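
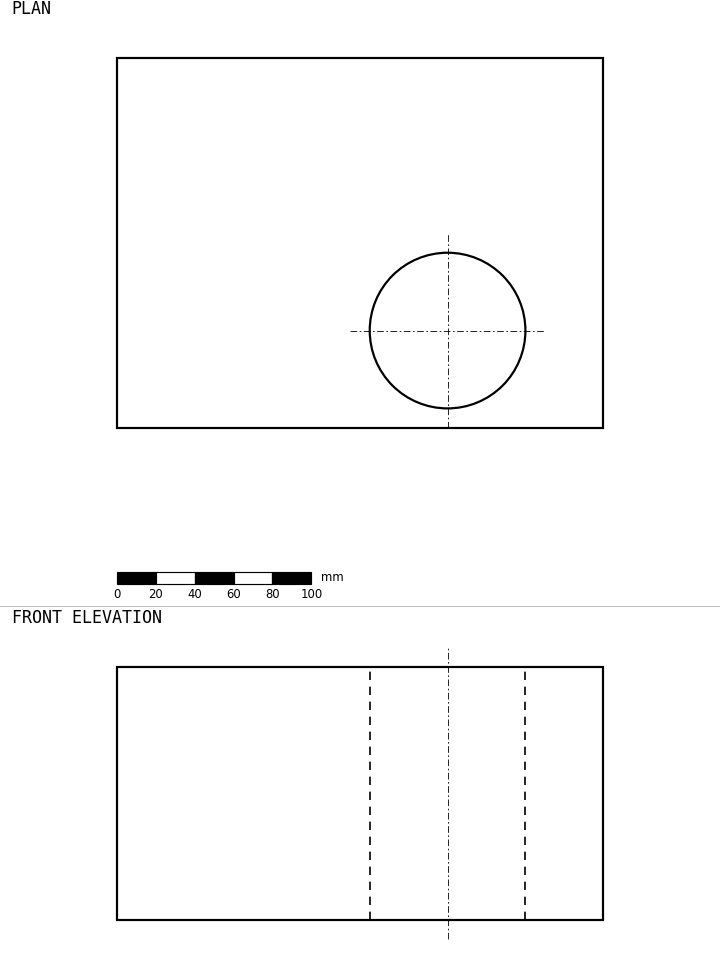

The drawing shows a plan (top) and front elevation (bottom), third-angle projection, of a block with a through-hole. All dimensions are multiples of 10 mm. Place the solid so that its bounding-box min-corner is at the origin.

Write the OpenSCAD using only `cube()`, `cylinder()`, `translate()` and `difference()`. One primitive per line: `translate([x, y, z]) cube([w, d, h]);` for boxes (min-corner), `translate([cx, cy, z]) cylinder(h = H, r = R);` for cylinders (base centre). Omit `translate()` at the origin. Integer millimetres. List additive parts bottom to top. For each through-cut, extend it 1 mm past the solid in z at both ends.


difference() {
  cube([250, 190, 130]);
  translate([170, 50, -1]) cylinder(h = 132, r = 40);
}


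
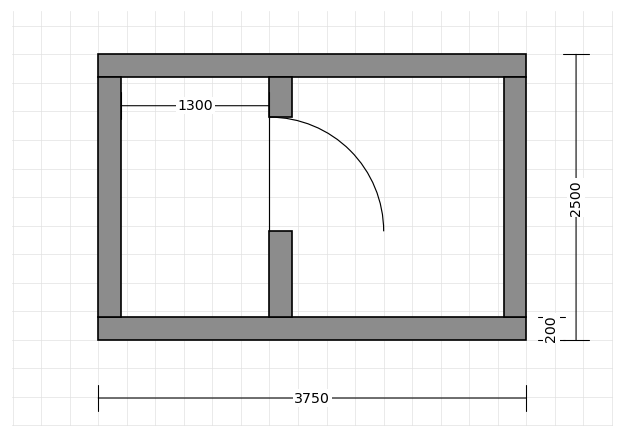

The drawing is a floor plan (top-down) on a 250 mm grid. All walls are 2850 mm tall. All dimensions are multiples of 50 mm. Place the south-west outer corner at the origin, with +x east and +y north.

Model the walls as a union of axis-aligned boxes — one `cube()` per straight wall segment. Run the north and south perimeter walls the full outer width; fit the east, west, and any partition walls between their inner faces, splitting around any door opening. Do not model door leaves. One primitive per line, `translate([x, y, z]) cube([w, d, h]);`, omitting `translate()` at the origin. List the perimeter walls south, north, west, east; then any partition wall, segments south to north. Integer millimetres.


cube([3750, 200, 2850]);
translate([0, 2300, 0]) cube([3750, 200, 2850]);
translate([0, 200, 0]) cube([200, 2100, 2850]);
translate([3550, 200, 0]) cube([200, 2100, 2850]);
translate([1500, 200, 0]) cube([200, 750, 2850]);
translate([1500, 1950, 0]) cube([200, 350, 2850]);


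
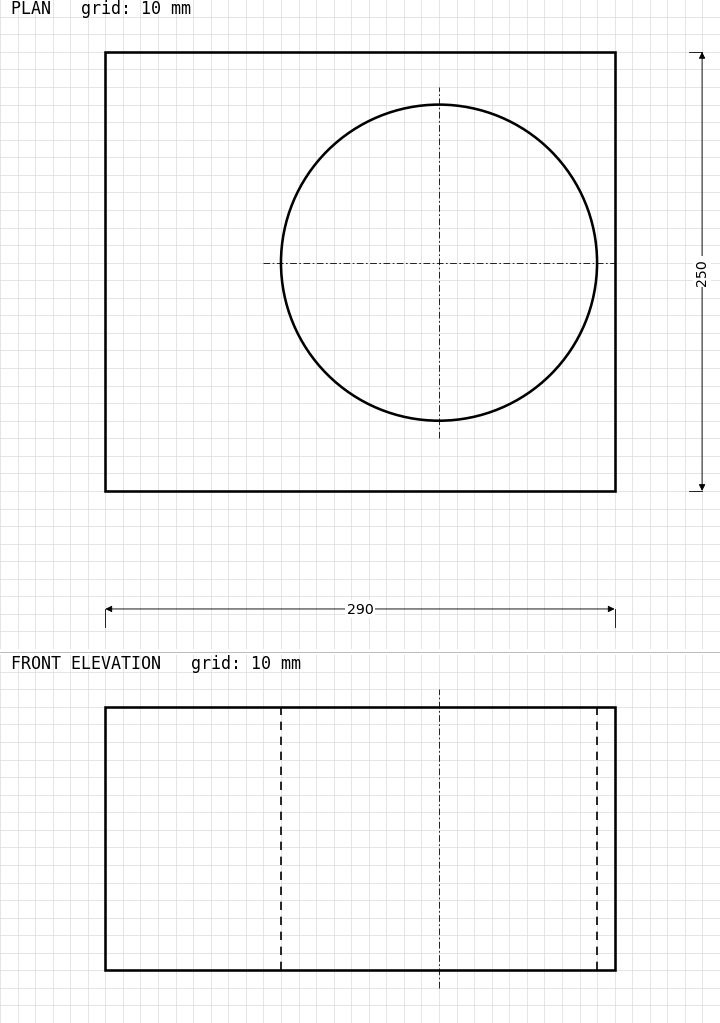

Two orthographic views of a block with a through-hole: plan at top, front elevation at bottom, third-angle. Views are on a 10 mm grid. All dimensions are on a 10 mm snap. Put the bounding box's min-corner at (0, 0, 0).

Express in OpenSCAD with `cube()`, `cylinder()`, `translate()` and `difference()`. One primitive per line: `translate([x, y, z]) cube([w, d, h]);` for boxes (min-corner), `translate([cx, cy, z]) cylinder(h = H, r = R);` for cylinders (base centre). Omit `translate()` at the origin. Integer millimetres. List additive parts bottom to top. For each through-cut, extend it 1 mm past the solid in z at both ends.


difference() {
  cube([290, 250, 150]);
  translate([190, 130, -1]) cylinder(h = 152, r = 90);
}


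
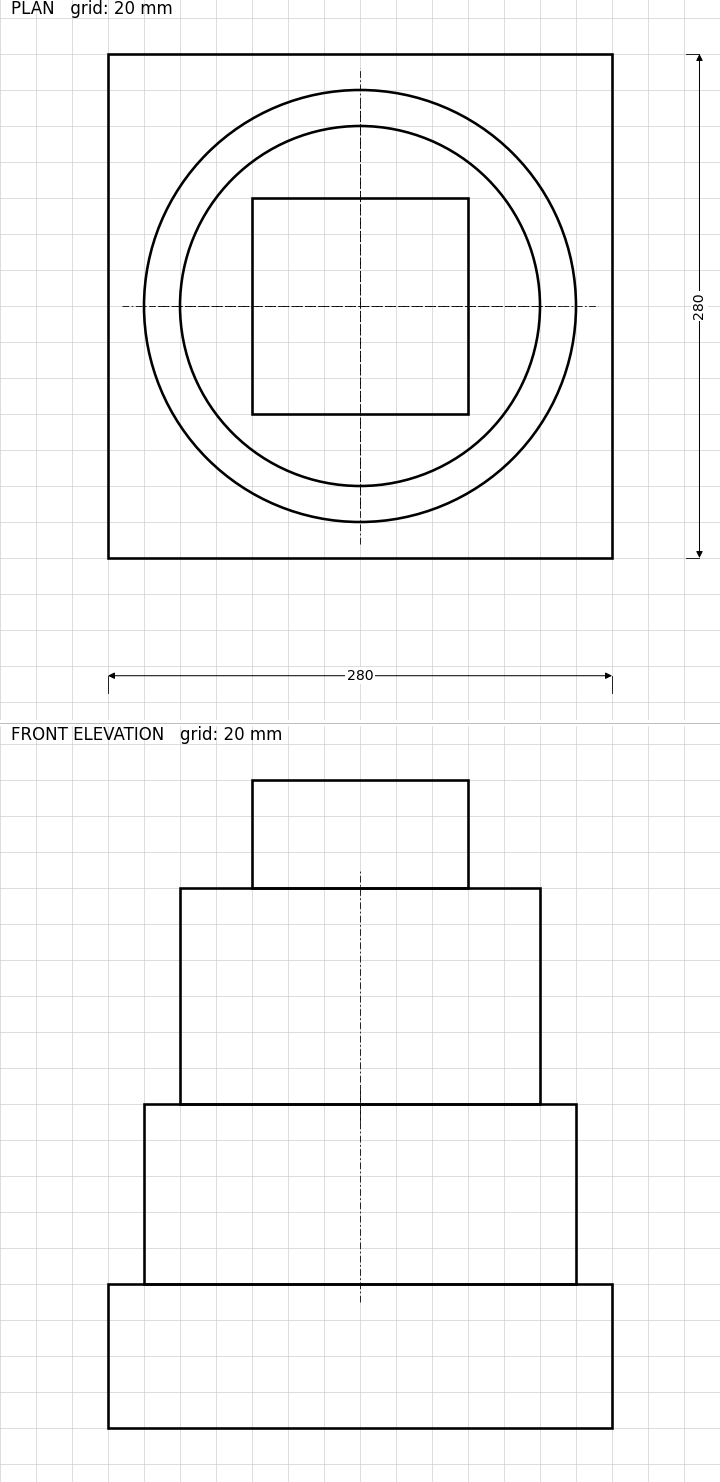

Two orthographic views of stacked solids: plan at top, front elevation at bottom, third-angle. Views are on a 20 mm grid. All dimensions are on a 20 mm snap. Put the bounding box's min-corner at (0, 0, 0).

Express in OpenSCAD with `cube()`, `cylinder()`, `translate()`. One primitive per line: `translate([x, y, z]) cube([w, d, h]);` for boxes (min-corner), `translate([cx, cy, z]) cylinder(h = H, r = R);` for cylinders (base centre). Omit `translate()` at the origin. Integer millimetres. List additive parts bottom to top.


cube([280, 280, 80]);
translate([140, 140, 80]) cylinder(h = 100, r = 120);
translate([140, 140, 180]) cylinder(h = 120, r = 100);
translate([80, 80, 300]) cube([120, 120, 60]);


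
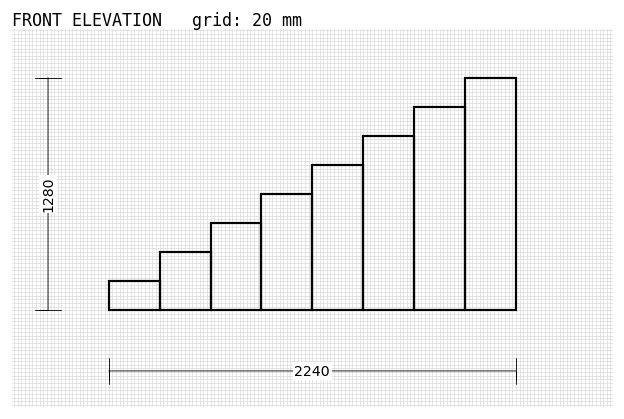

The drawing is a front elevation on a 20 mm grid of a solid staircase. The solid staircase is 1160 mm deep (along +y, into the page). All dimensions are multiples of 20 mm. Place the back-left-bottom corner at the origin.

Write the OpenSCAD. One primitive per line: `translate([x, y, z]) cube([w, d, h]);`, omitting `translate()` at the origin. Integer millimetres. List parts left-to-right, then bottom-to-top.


cube([280, 1160, 160]);
translate([280, 0, 0]) cube([280, 1160, 320]);
translate([560, 0, 0]) cube([280, 1160, 480]);
translate([840, 0, 0]) cube([280, 1160, 640]);
translate([1120, 0, 0]) cube([280, 1160, 800]);
translate([1400, 0, 0]) cube([280, 1160, 960]);
translate([1680, 0, 0]) cube([280, 1160, 1120]);
translate([1960, 0, 0]) cube([280, 1160, 1280]);


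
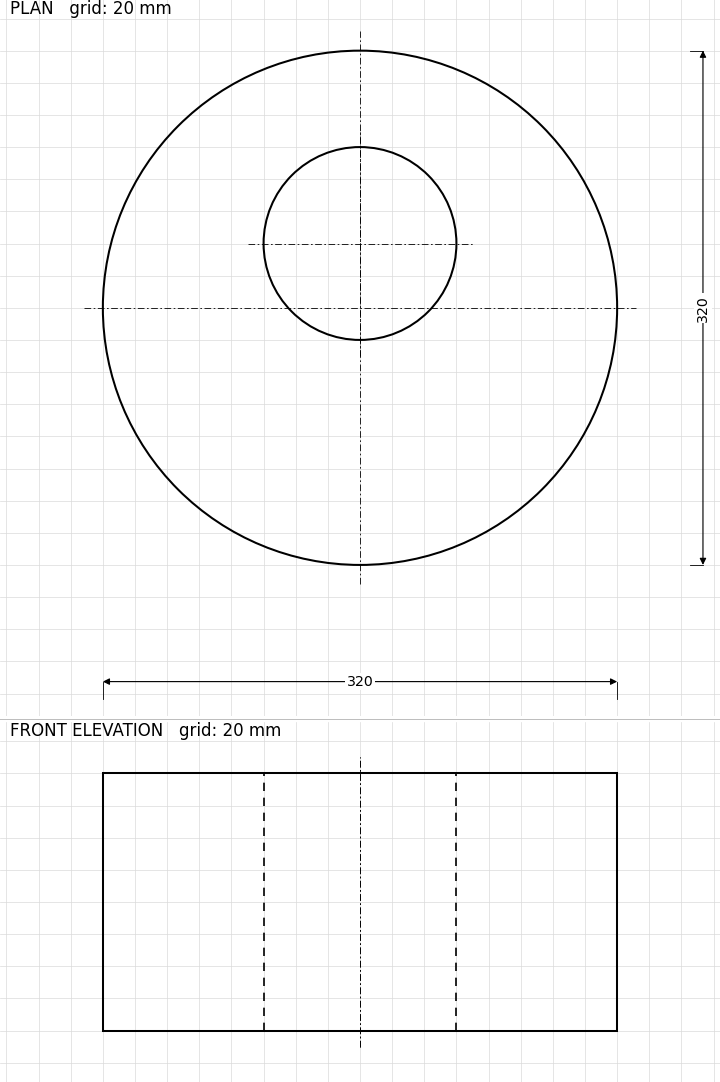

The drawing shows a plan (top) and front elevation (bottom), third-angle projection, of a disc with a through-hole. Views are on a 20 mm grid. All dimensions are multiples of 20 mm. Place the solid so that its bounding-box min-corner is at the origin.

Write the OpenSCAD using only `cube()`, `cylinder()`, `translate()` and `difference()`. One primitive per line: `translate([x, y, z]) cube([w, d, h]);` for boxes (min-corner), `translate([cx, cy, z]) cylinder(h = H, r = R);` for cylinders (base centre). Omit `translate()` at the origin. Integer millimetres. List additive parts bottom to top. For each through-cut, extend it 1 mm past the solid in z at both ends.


difference() {
  translate([160, 160, 0]) cylinder(h = 160, r = 160);
  translate([160, 200, -1]) cylinder(h = 162, r = 60);
}


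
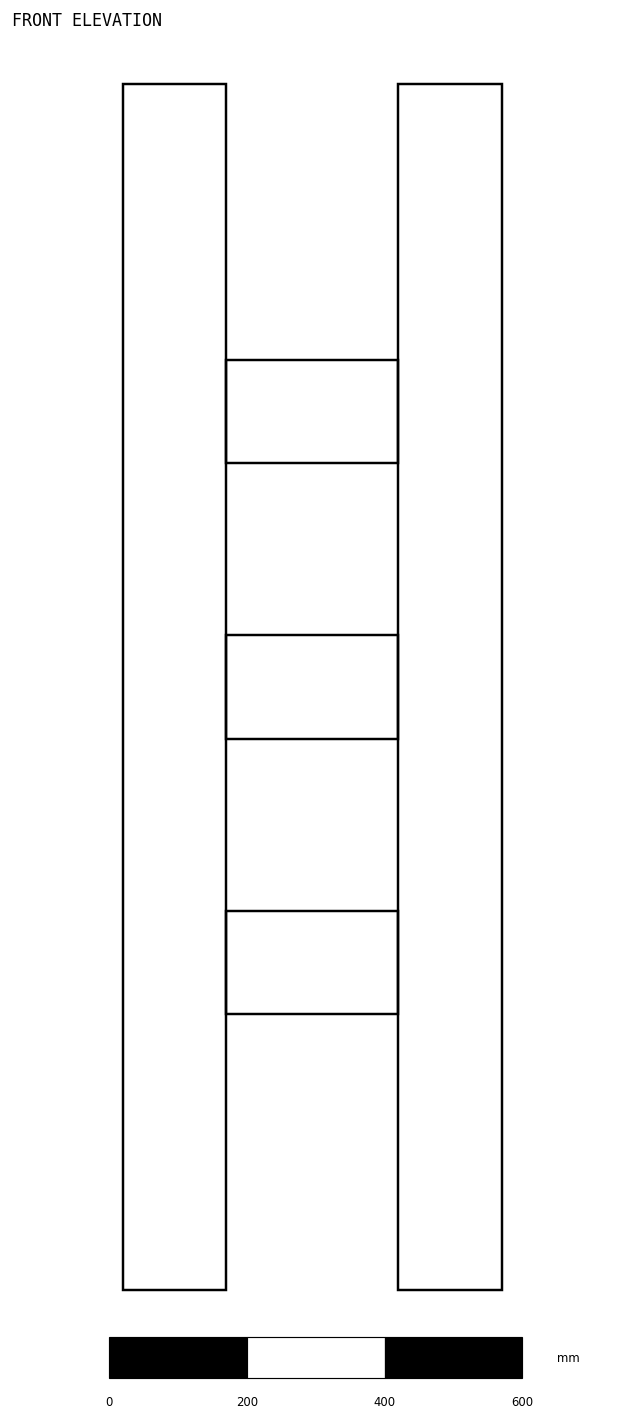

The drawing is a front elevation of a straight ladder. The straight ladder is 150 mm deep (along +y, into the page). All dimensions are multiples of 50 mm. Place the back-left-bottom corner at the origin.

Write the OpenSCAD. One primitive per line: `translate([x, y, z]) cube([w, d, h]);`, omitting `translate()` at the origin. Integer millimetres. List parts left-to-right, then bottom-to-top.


cube([150, 150, 1750]);
translate([150, 0, 400]) cube([250, 150, 150]);
translate([150, 0, 800]) cube([250, 150, 150]);
translate([150, 0, 1200]) cube([250, 150, 150]);
translate([400, 0, 0]) cube([150, 150, 1750]);


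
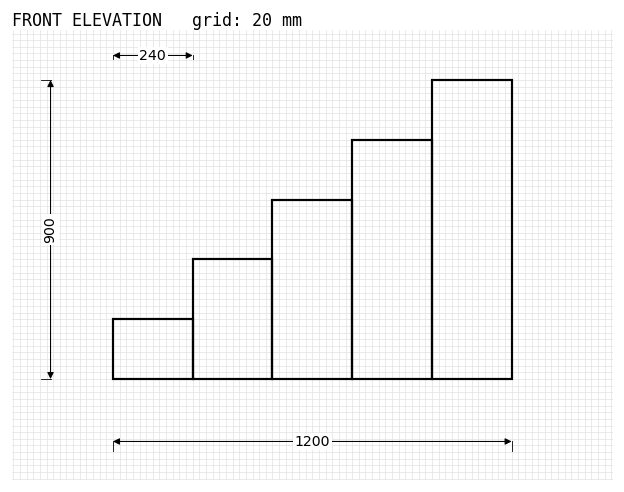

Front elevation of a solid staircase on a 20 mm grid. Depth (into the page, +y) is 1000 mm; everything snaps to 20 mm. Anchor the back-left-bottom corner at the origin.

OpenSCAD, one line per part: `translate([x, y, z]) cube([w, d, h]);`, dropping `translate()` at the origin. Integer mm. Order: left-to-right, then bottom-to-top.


cube([240, 1000, 180]);
translate([240, 0, 0]) cube([240, 1000, 360]);
translate([480, 0, 0]) cube([240, 1000, 540]);
translate([720, 0, 0]) cube([240, 1000, 720]);
translate([960, 0, 0]) cube([240, 1000, 900]);


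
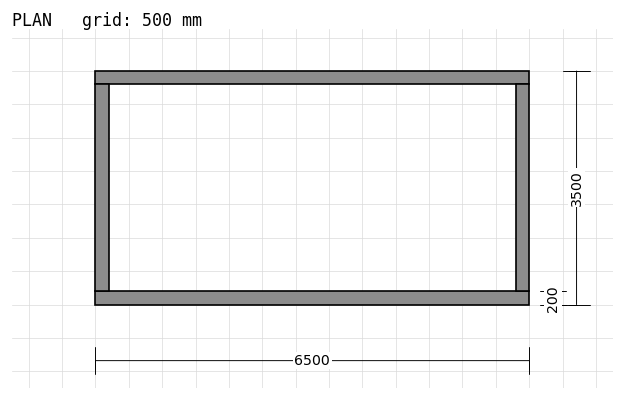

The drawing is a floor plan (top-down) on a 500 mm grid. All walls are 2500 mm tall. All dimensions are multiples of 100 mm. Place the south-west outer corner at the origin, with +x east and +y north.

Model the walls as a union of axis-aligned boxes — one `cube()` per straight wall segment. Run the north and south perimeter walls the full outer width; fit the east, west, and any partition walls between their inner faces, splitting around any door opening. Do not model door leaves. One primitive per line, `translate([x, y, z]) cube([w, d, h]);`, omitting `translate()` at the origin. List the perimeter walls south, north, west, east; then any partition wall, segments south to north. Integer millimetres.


cube([6500, 200, 2500]);
translate([0, 3300, 0]) cube([6500, 200, 2500]);
translate([0, 200, 0]) cube([200, 3100, 2500]);
translate([6300, 200, 0]) cube([200, 3100, 2500]);


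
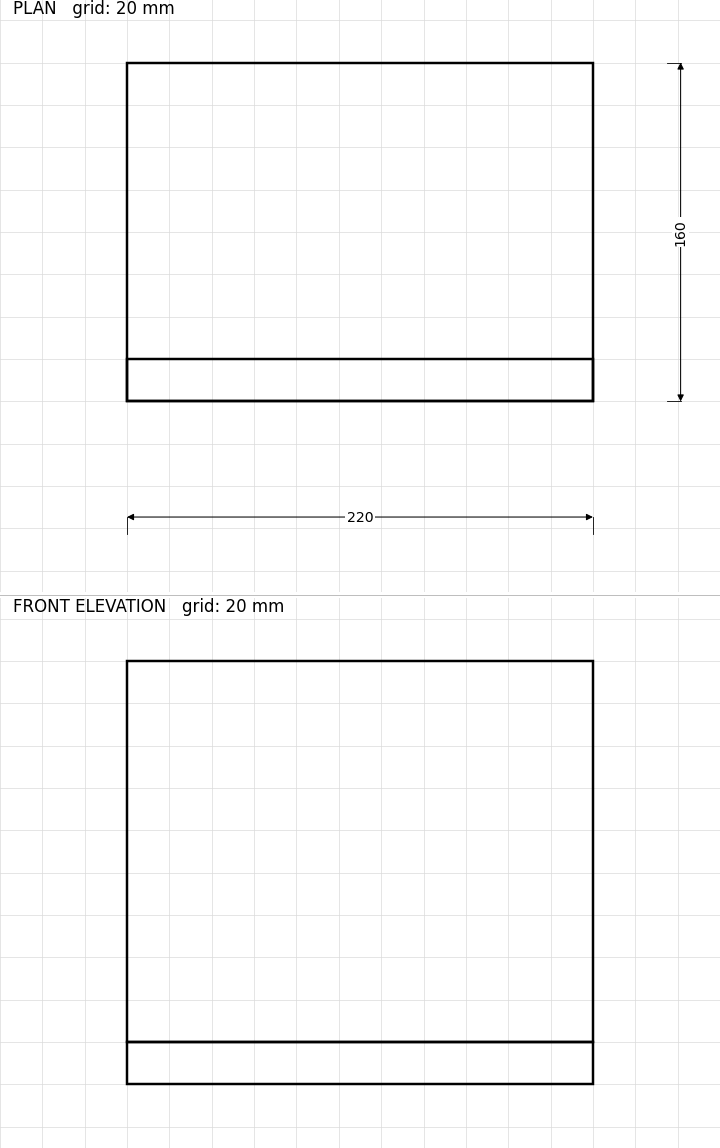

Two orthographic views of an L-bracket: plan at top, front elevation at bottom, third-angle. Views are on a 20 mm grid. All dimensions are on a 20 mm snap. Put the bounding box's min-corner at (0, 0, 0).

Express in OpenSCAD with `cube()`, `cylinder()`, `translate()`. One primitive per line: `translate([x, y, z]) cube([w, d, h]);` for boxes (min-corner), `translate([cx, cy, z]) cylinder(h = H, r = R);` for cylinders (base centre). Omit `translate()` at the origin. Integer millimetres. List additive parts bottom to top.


cube([220, 160, 20]);
translate([0, 0, 20]) cube([220, 20, 180]);


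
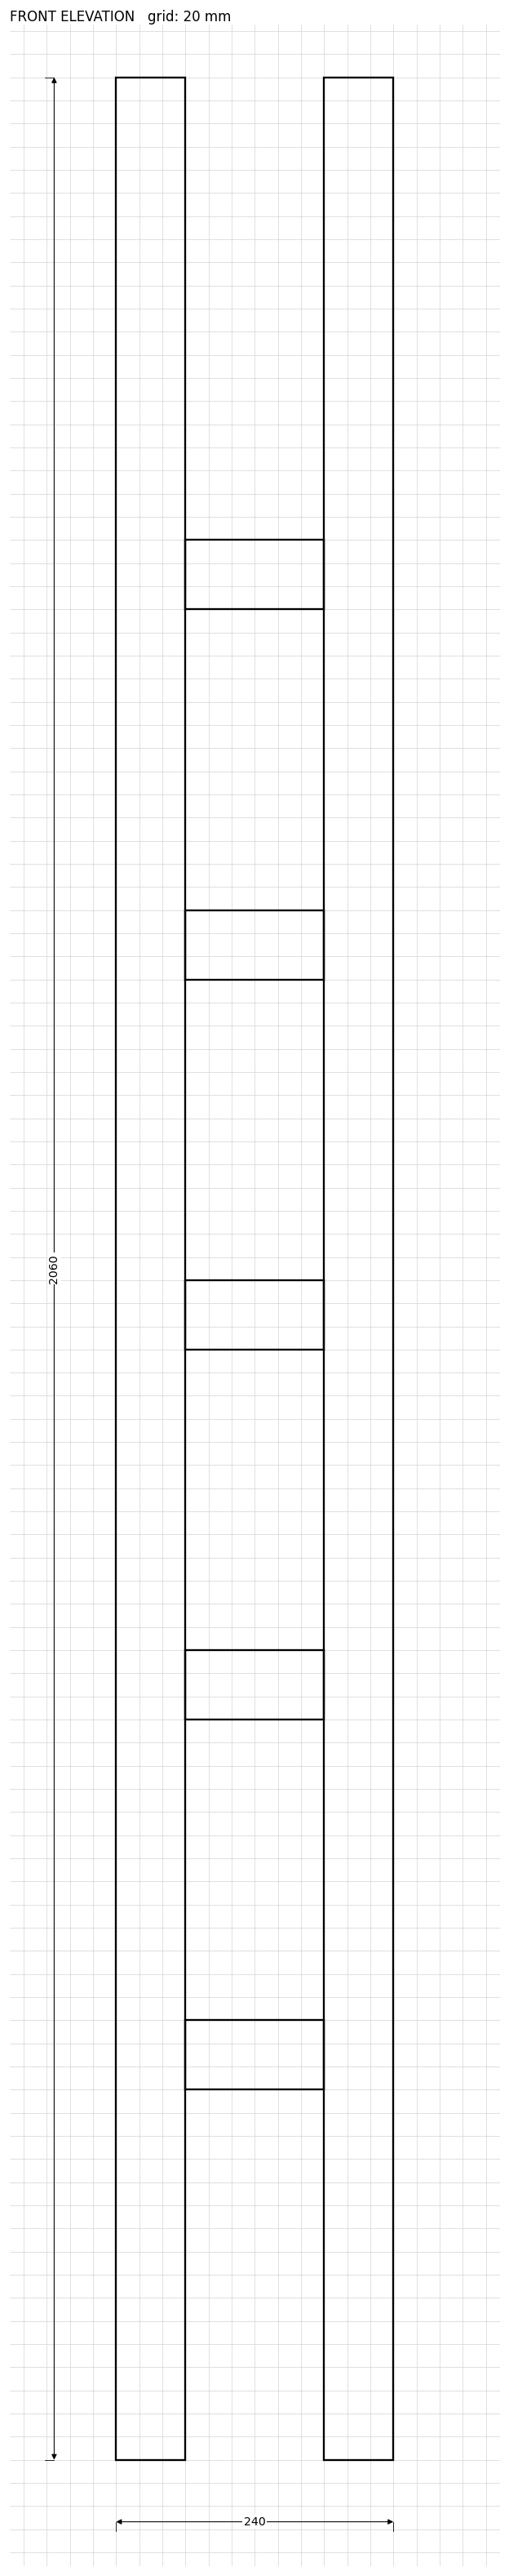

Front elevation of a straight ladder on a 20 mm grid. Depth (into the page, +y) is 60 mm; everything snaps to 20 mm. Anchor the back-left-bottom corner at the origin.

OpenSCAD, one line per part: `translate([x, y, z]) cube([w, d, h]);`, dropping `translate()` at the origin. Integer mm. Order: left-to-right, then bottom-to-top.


cube([60, 60, 2060]);
translate([60, 0, 320]) cube([120, 60, 60]);
translate([60, 0, 640]) cube([120, 60, 60]);
translate([60, 0, 960]) cube([120, 60, 60]);
translate([60, 0, 1280]) cube([120, 60, 60]);
translate([60, 0, 1600]) cube([120, 60, 60]);
translate([180, 0, 0]) cube([60, 60, 2060]);


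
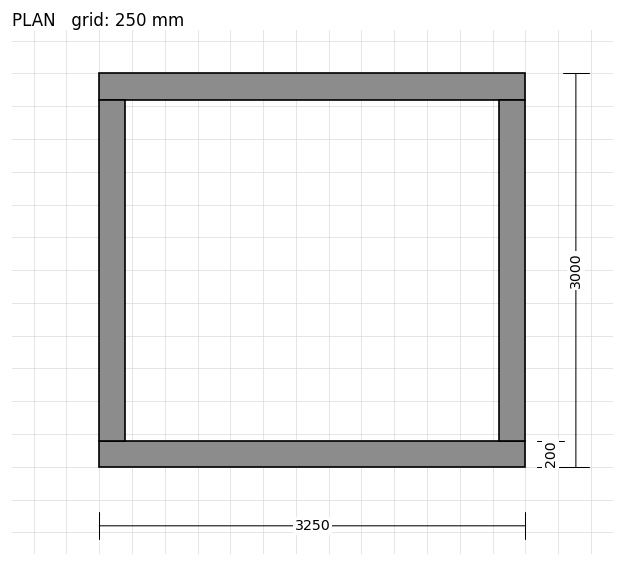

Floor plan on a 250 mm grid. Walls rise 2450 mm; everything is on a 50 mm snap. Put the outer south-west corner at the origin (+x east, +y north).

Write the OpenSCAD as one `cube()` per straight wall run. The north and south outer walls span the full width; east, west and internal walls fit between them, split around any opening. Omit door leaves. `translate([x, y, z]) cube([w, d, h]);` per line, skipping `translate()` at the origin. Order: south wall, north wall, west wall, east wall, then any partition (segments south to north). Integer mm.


cube([3250, 200, 2450]);
translate([0, 2800, 0]) cube([3250, 200, 2450]);
translate([0, 200, 0]) cube([200, 2600, 2450]);
translate([3050, 200, 0]) cube([200, 2600, 2450]);


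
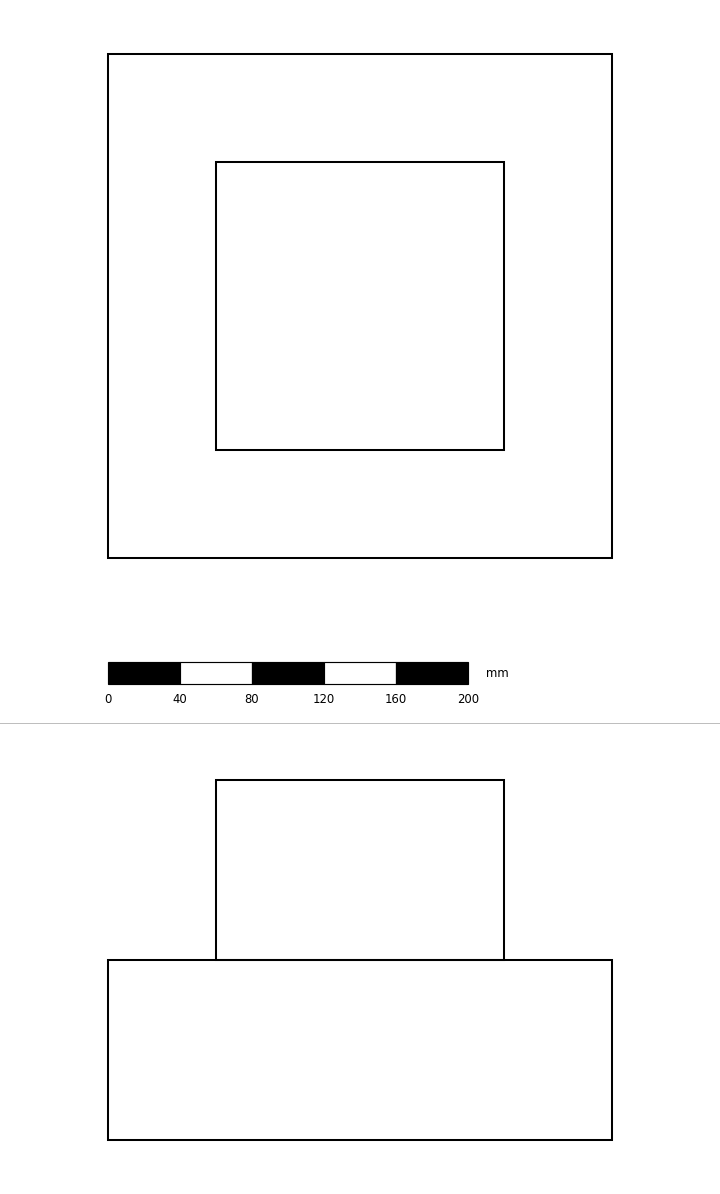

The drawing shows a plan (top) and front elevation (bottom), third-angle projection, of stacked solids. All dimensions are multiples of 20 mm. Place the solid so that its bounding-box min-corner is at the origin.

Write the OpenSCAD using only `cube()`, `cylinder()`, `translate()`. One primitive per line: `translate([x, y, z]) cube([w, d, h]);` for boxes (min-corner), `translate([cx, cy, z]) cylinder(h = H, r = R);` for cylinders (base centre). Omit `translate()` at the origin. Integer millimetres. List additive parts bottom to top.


cube([280, 280, 100]);
translate([60, 60, 100]) cube([160, 160, 100]);


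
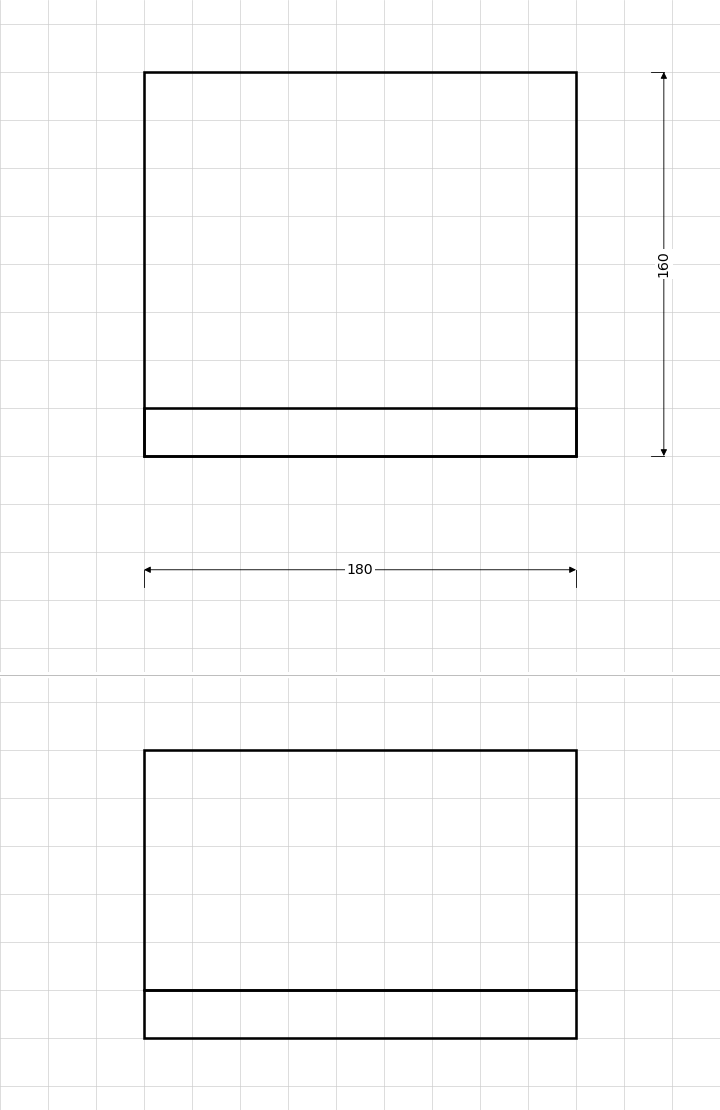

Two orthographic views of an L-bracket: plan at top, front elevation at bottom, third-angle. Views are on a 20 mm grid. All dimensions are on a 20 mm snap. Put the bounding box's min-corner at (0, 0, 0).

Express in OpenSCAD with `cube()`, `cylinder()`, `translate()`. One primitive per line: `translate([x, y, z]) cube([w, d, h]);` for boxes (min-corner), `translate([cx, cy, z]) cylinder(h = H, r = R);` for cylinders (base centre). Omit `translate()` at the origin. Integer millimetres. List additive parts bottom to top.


cube([180, 160, 20]);
translate([0, 0, 20]) cube([180, 20, 100]);


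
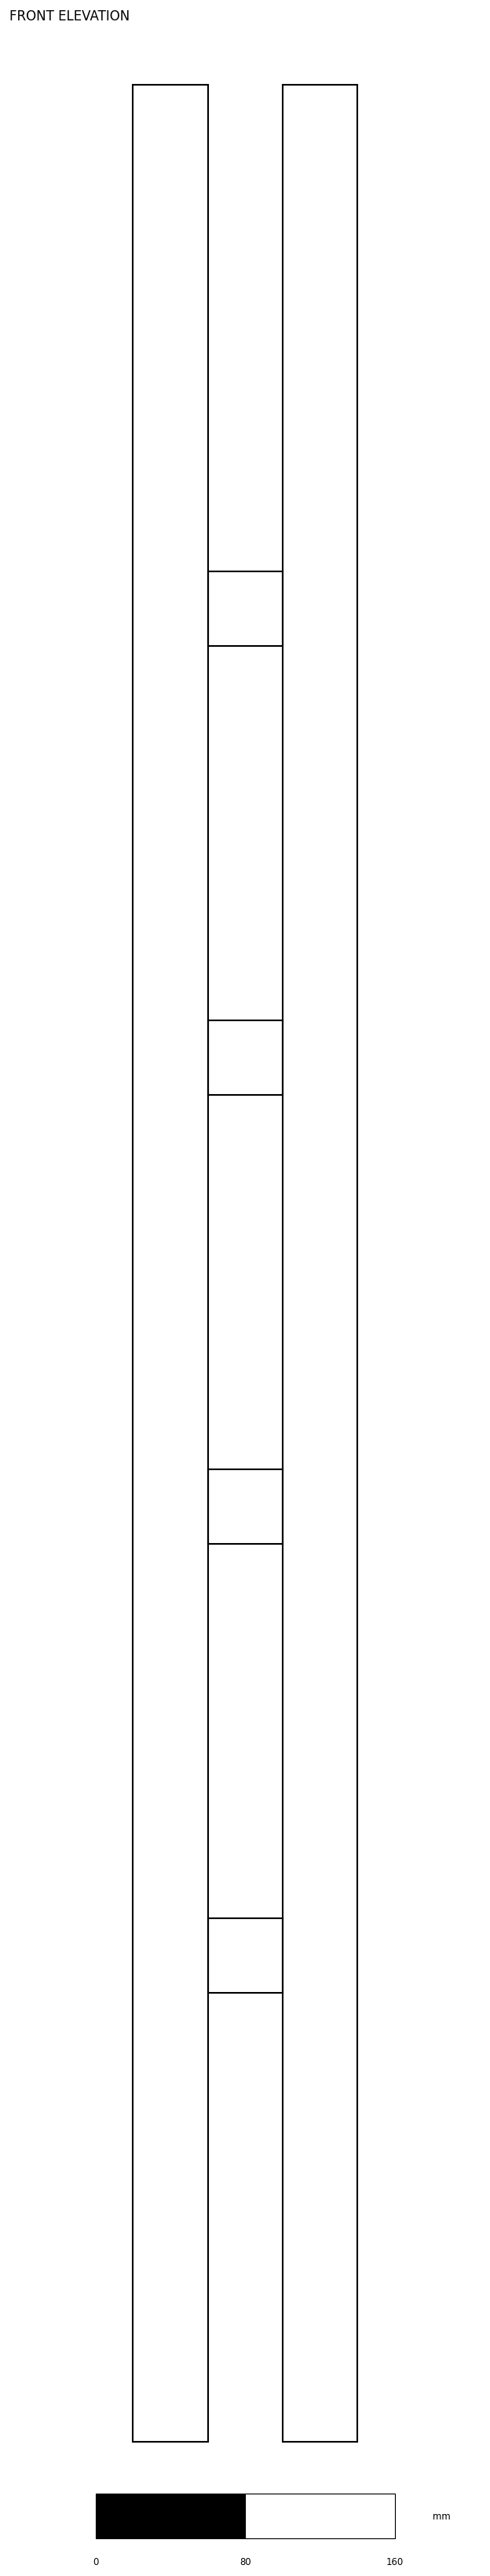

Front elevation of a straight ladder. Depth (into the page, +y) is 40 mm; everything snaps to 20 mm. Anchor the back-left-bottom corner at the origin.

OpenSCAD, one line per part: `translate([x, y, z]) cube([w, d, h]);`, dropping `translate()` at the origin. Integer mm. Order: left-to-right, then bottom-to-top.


cube([40, 40, 1260]);
translate([40, 0, 240]) cube([40, 40, 40]);
translate([40, 0, 480]) cube([40, 40, 40]);
translate([40, 0, 720]) cube([40, 40, 40]);
translate([40, 0, 960]) cube([40, 40, 40]);
translate([80, 0, 0]) cube([40, 40, 1260]);


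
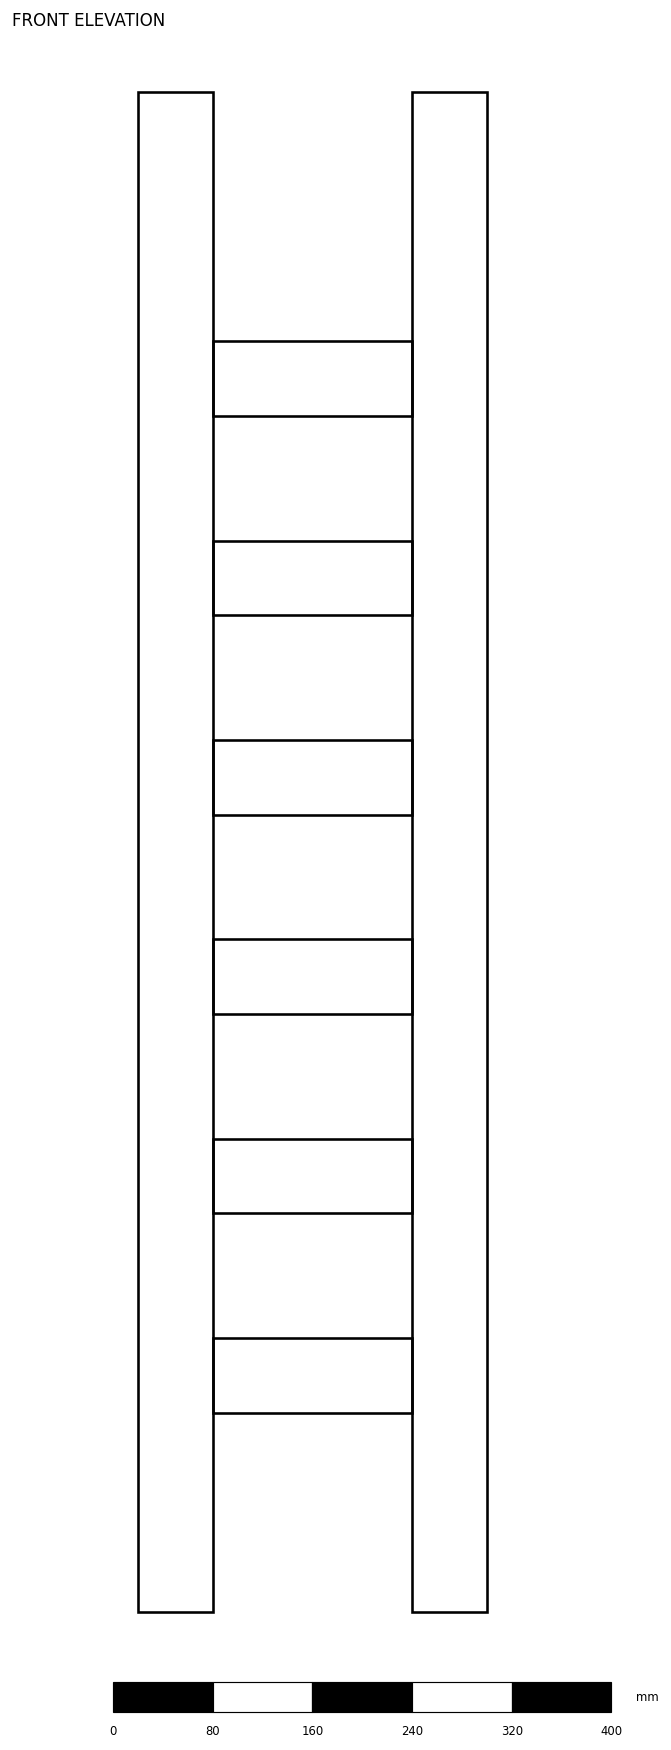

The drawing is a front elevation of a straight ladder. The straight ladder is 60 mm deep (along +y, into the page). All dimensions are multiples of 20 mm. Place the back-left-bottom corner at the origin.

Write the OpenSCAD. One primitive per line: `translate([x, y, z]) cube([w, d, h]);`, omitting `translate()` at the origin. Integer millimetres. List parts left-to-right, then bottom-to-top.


cube([60, 60, 1220]);
translate([60, 0, 160]) cube([160, 60, 60]);
translate([60, 0, 320]) cube([160, 60, 60]);
translate([60, 0, 480]) cube([160, 60, 60]);
translate([60, 0, 640]) cube([160, 60, 60]);
translate([60, 0, 800]) cube([160, 60, 60]);
translate([60, 0, 960]) cube([160, 60, 60]);
translate([220, 0, 0]) cube([60, 60, 1220]);


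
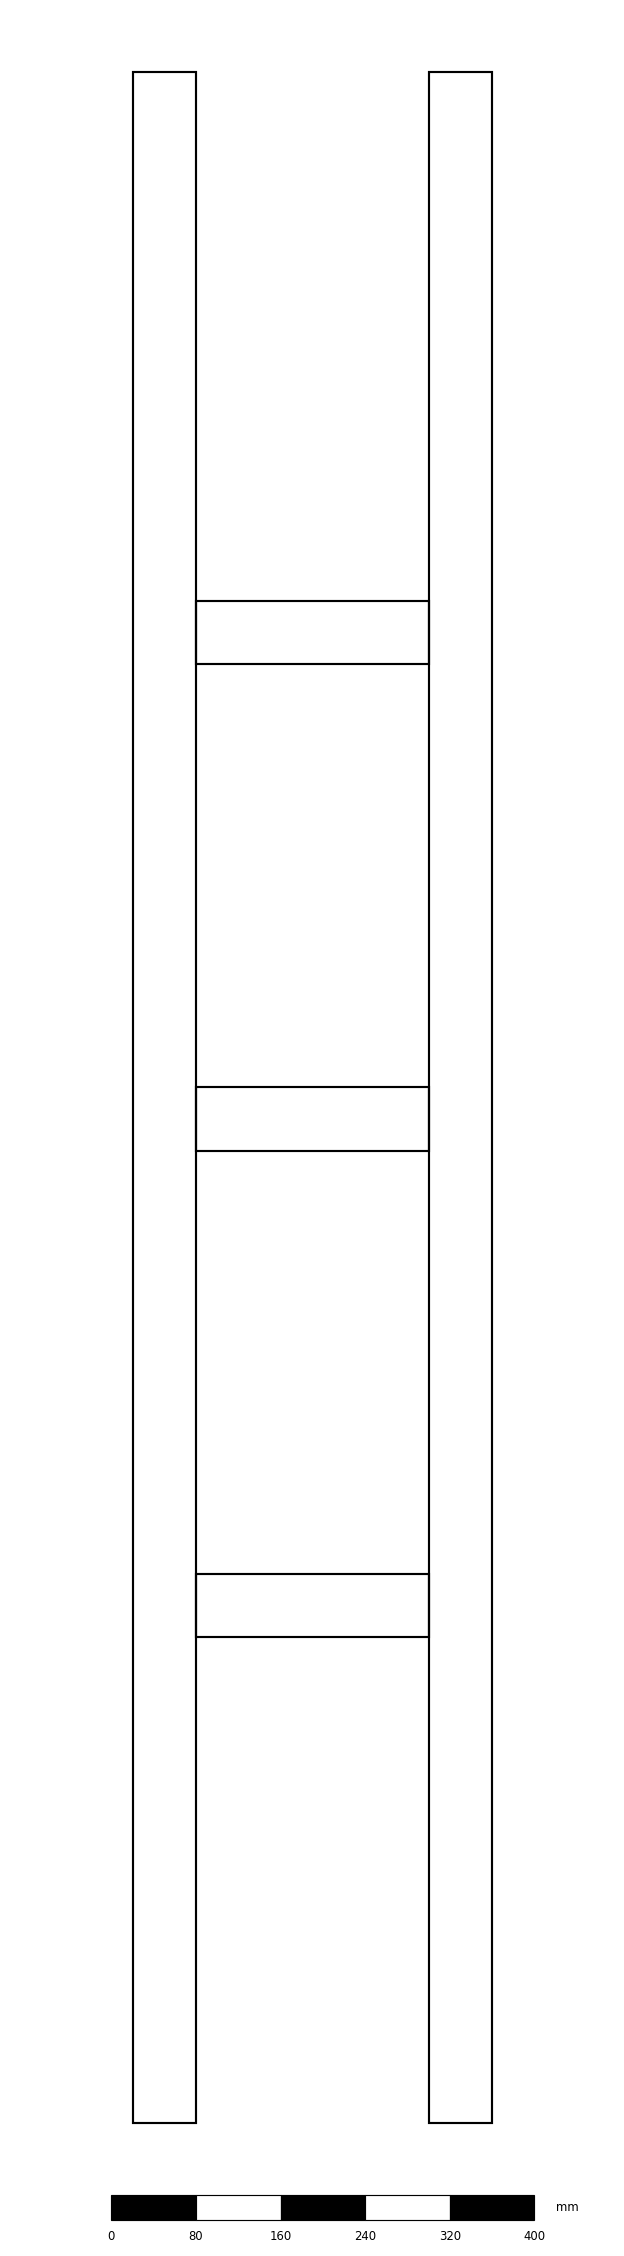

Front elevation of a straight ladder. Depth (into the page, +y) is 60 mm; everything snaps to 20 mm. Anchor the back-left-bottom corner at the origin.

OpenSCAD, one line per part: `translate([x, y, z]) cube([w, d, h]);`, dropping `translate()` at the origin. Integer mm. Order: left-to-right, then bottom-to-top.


cube([60, 60, 1940]);
translate([60, 0, 460]) cube([220, 60, 60]);
translate([60, 0, 920]) cube([220, 60, 60]);
translate([60, 0, 1380]) cube([220, 60, 60]);
translate([280, 0, 0]) cube([60, 60, 1940]);


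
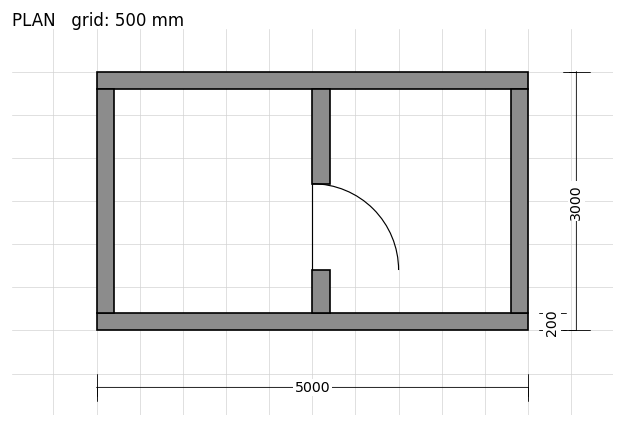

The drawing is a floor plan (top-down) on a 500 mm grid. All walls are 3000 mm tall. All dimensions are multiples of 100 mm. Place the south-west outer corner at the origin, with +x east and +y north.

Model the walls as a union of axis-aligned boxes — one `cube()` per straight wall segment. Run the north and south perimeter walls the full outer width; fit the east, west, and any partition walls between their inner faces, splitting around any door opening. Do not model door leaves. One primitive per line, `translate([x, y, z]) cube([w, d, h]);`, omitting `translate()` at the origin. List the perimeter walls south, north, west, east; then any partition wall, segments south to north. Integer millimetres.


cube([5000, 200, 3000]);
translate([0, 2800, 0]) cube([5000, 200, 3000]);
translate([0, 200, 0]) cube([200, 2600, 3000]);
translate([4800, 200, 0]) cube([200, 2600, 3000]);
translate([2500, 200, 0]) cube([200, 500, 3000]);
translate([2500, 1700, 0]) cube([200, 1100, 3000]);


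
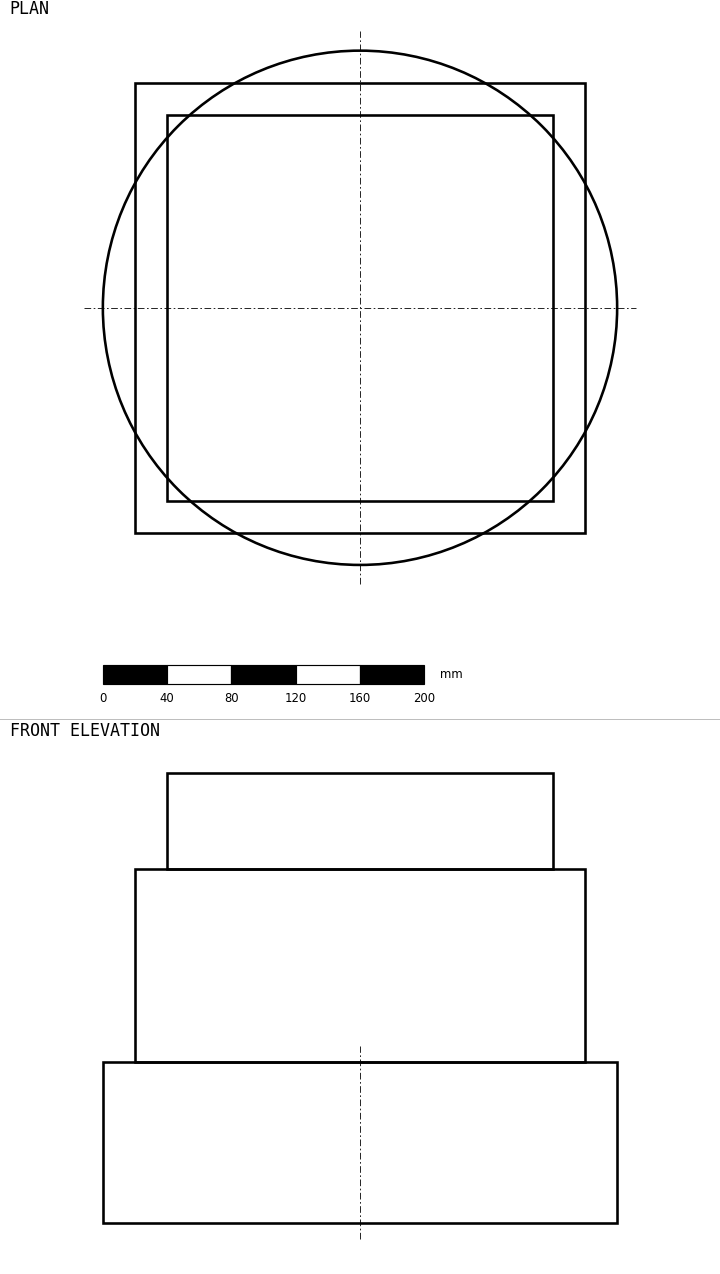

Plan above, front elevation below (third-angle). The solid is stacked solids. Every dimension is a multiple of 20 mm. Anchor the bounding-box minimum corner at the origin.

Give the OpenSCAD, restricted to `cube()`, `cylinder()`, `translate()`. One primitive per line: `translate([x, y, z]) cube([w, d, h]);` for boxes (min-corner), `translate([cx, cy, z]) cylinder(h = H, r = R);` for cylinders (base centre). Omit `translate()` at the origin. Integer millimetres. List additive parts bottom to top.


translate([160, 160, 0]) cylinder(h = 100, r = 160);
translate([20, 20, 100]) cube([280, 280, 120]);
translate([40, 40, 220]) cube([240, 240, 60]);


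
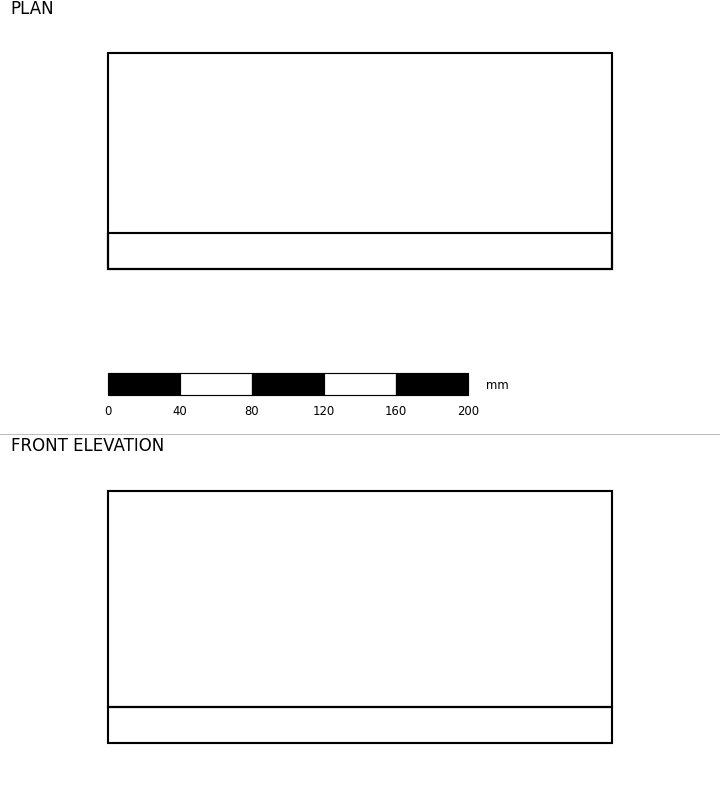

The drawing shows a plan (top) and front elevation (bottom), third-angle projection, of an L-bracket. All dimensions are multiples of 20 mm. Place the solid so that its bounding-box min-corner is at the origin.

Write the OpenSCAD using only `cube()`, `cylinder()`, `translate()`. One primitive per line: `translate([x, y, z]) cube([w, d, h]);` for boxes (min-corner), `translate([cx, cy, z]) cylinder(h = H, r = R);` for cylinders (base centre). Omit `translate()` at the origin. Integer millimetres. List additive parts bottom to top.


cube([280, 120, 20]);
translate([0, 0, 20]) cube([280, 20, 120]);


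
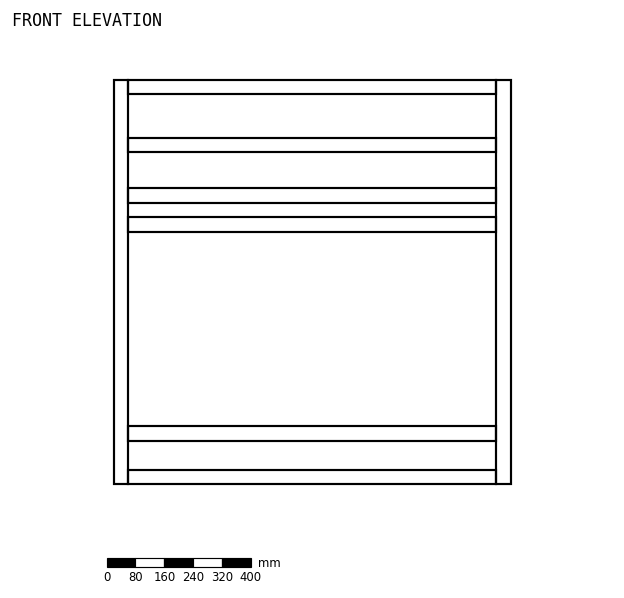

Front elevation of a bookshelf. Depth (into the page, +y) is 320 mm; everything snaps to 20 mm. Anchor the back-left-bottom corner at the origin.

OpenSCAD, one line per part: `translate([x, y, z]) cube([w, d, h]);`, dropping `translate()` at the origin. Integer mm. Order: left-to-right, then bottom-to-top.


cube([40, 320, 1120]);
translate([40, 0, 0]) cube([1020, 320, 40]);
translate([40, 0, 120]) cube([1020, 320, 40]);
translate([40, 0, 700]) cube([1020, 320, 40]);
translate([40, 0, 780]) cube([1020, 320, 40]);
translate([40, 0, 920]) cube([1020, 320, 40]);
translate([40, 0, 1080]) cube([1020, 320, 40]);
translate([1060, 0, 0]) cube([40, 320, 1120]);


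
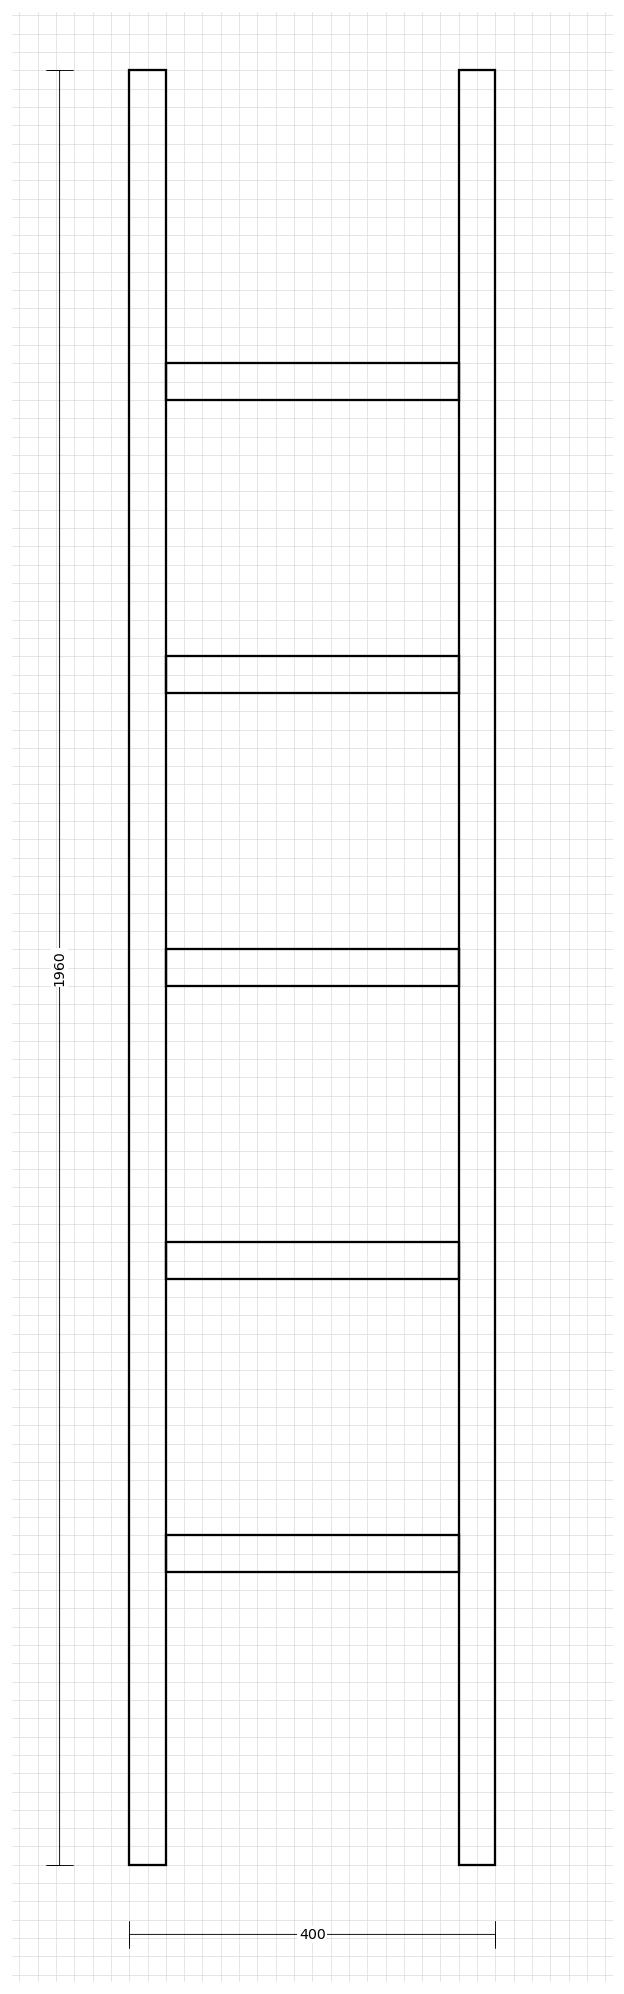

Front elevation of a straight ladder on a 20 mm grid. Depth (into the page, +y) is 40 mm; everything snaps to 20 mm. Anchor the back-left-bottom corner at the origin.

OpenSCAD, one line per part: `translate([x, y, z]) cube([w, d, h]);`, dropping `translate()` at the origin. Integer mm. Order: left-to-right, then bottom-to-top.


cube([40, 40, 1960]);
translate([40, 0, 320]) cube([320, 40, 40]);
translate([40, 0, 640]) cube([320, 40, 40]);
translate([40, 0, 960]) cube([320, 40, 40]);
translate([40, 0, 1280]) cube([320, 40, 40]);
translate([40, 0, 1600]) cube([320, 40, 40]);
translate([360, 0, 0]) cube([40, 40, 1960]);


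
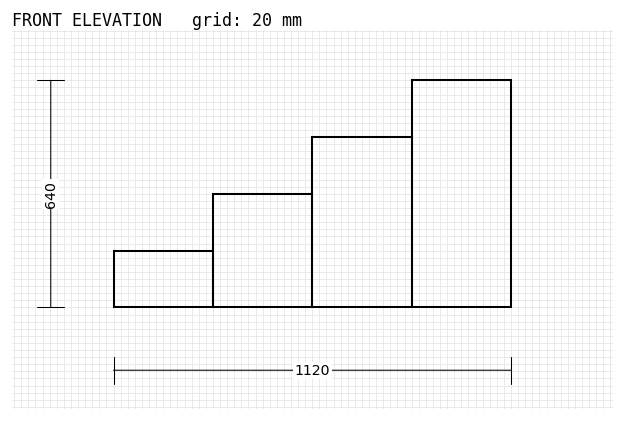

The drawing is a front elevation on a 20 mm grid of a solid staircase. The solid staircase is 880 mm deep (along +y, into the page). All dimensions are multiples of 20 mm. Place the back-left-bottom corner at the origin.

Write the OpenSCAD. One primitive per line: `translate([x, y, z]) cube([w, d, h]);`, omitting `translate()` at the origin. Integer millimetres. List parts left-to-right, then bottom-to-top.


cube([280, 880, 160]);
translate([280, 0, 0]) cube([280, 880, 320]);
translate([560, 0, 0]) cube([280, 880, 480]);
translate([840, 0, 0]) cube([280, 880, 640]);


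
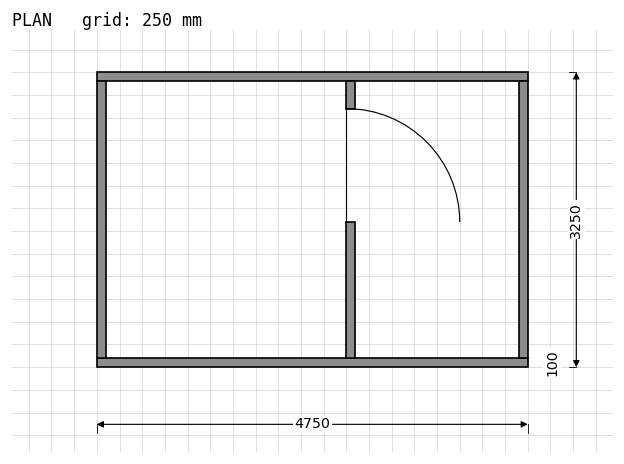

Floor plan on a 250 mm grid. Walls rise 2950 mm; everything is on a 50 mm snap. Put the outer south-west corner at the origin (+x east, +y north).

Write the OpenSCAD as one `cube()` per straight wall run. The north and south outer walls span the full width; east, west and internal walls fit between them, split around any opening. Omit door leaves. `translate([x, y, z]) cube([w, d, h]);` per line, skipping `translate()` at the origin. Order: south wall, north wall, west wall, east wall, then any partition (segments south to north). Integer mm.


cube([4750, 100, 2950]);
translate([0, 3150, 0]) cube([4750, 100, 2950]);
translate([0, 100, 0]) cube([100, 3050, 2950]);
translate([4650, 100, 0]) cube([100, 3050, 2950]);
translate([2750, 100, 0]) cube([100, 1500, 2950]);
translate([2750, 2850, 0]) cube([100, 300, 2950]);


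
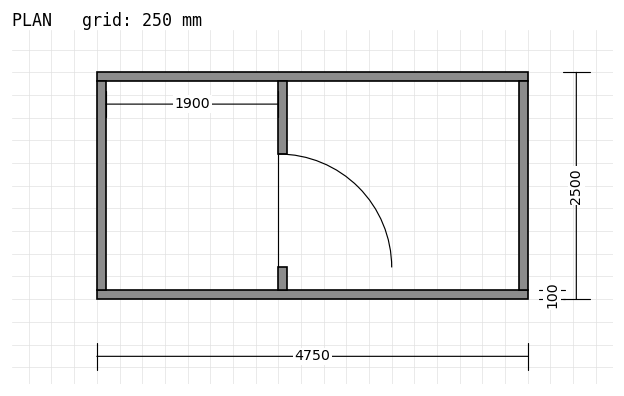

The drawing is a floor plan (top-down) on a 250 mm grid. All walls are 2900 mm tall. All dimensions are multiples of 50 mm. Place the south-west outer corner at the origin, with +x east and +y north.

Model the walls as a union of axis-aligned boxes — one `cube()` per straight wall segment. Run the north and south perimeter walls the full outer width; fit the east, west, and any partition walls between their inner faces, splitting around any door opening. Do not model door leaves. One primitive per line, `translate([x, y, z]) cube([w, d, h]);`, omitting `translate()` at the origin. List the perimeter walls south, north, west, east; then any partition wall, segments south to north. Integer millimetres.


cube([4750, 100, 2900]);
translate([0, 2400, 0]) cube([4750, 100, 2900]);
translate([0, 100, 0]) cube([100, 2300, 2900]);
translate([4650, 100, 0]) cube([100, 2300, 2900]);
translate([2000, 100, 0]) cube([100, 250, 2900]);
translate([2000, 1600, 0]) cube([100, 800, 2900]);


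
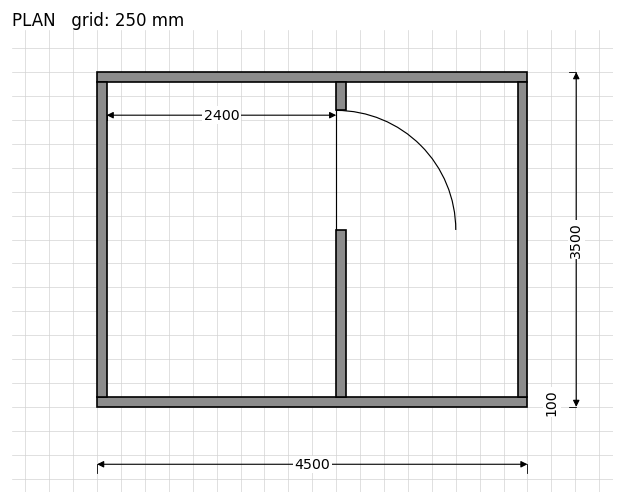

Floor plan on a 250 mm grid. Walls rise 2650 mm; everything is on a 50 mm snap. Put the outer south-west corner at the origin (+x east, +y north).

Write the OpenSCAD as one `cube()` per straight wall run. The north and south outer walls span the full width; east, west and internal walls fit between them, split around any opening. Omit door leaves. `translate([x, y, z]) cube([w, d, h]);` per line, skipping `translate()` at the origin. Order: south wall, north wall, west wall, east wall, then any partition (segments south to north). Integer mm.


cube([4500, 100, 2650]);
translate([0, 3400, 0]) cube([4500, 100, 2650]);
translate([0, 100, 0]) cube([100, 3300, 2650]);
translate([4400, 100, 0]) cube([100, 3300, 2650]);
translate([2500, 100, 0]) cube([100, 1750, 2650]);
translate([2500, 3100, 0]) cube([100, 300, 2650]);


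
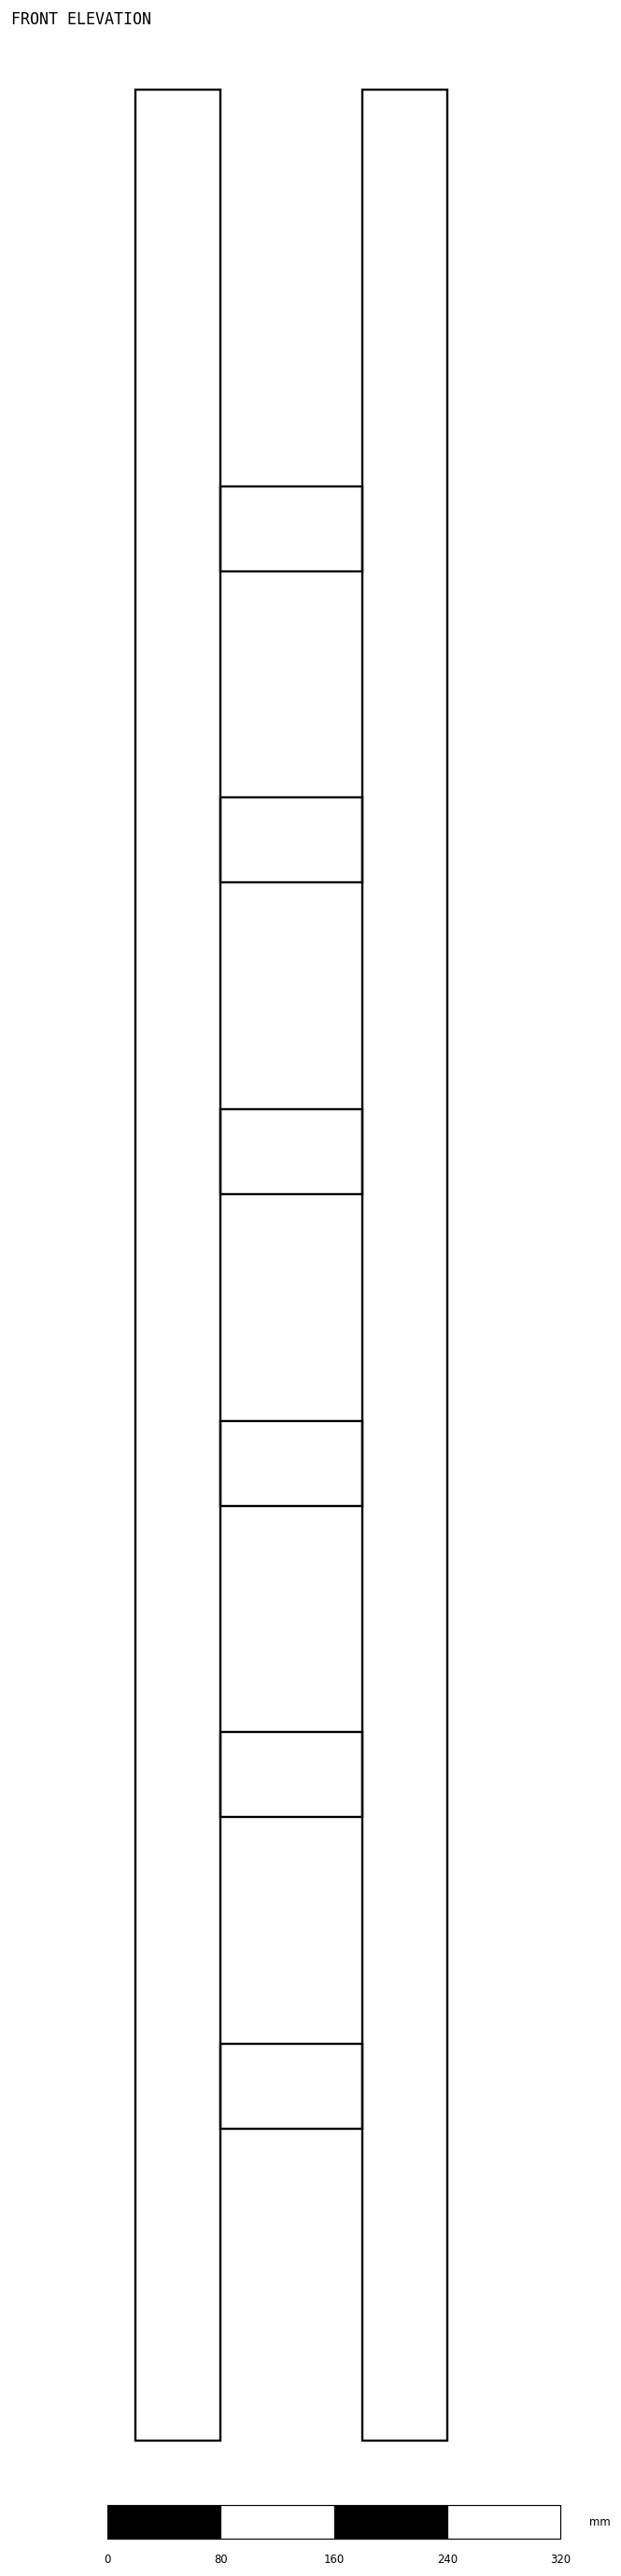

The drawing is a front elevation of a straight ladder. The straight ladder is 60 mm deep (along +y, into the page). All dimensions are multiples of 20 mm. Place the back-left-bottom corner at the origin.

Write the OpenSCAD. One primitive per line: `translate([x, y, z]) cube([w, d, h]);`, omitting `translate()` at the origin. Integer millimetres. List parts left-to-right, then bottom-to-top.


cube([60, 60, 1660]);
translate([60, 0, 220]) cube([100, 60, 60]);
translate([60, 0, 440]) cube([100, 60, 60]);
translate([60, 0, 660]) cube([100, 60, 60]);
translate([60, 0, 880]) cube([100, 60, 60]);
translate([60, 0, 1100]) cube([100, 60, 60]);
translate([60, 0, 1320]) cube([100, 60, 60]);
translate([160, 0, 0]) cube([60, 60, 1660]);


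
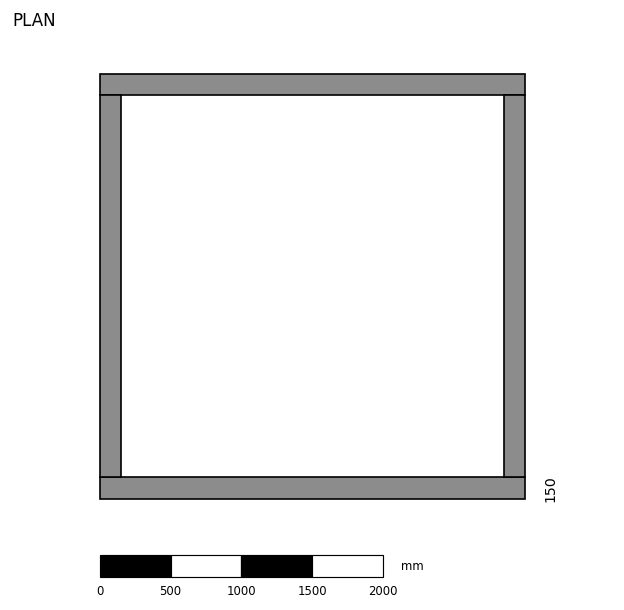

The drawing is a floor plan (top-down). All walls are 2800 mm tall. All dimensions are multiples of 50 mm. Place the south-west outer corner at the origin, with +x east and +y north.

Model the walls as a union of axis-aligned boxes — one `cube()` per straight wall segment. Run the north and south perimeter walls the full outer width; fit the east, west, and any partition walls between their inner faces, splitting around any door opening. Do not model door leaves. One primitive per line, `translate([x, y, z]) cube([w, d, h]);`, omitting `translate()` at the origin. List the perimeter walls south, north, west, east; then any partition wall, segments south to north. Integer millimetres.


cube([3000, 150, 2800]);
translate([0, 2850, 0]) cube([3000, 150, 2800]);
translate([0, 150, 0]) cube([150, 2700, 2800]);
translate([2850, 150, 0]) cube([150, 2700, 2800]);


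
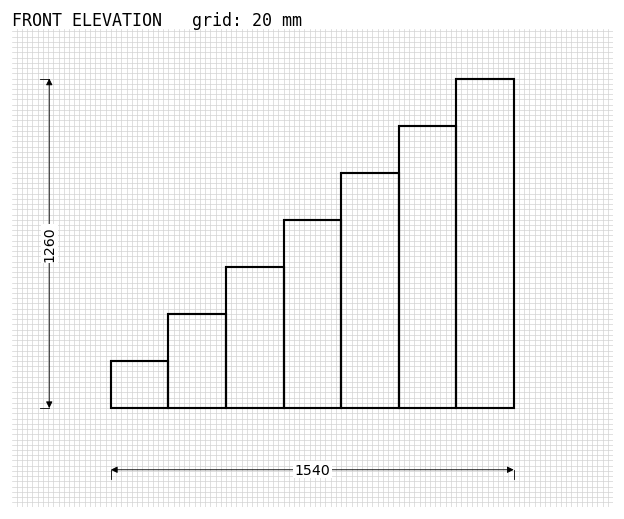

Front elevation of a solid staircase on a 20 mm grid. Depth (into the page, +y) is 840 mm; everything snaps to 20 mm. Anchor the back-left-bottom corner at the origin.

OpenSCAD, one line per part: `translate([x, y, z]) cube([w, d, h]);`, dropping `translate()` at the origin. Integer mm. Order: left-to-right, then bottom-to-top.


cube([220, 840, 180]);
translate([220, 0, 0]) cube([220, 840, 360]);
translate([440, 0, 0]) cube([220, 840, 540]);
translate([660, 0, 0]) cube([220, 840, 720]);
translate([880, 0, 0]) cube([220, 840, 900]);
translate([1100, 0, 0]) cube([220, 840, 1080]);
translate([1320, 0, 0]) cube([220, 840, 1260]);


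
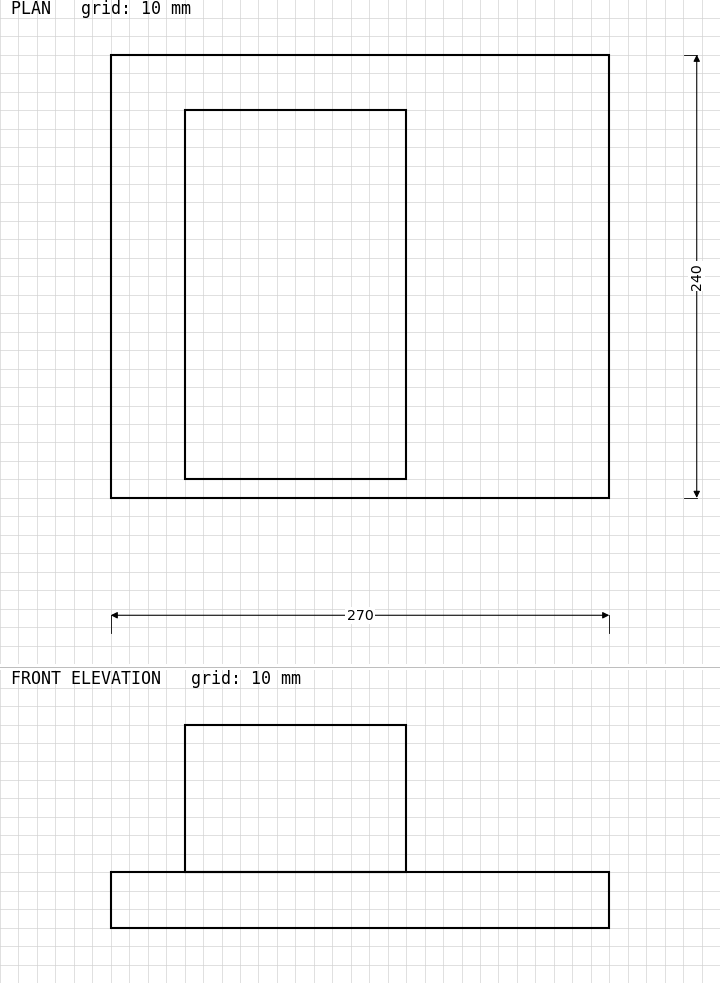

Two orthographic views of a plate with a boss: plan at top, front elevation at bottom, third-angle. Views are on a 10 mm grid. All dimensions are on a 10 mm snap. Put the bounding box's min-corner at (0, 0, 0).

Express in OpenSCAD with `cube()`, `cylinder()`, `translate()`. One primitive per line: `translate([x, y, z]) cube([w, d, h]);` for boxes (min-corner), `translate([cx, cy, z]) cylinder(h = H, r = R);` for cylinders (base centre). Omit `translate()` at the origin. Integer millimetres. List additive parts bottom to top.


cube([270, 240, 30]);
translate([40, 10, 30]) cube([120, 200, 80]);


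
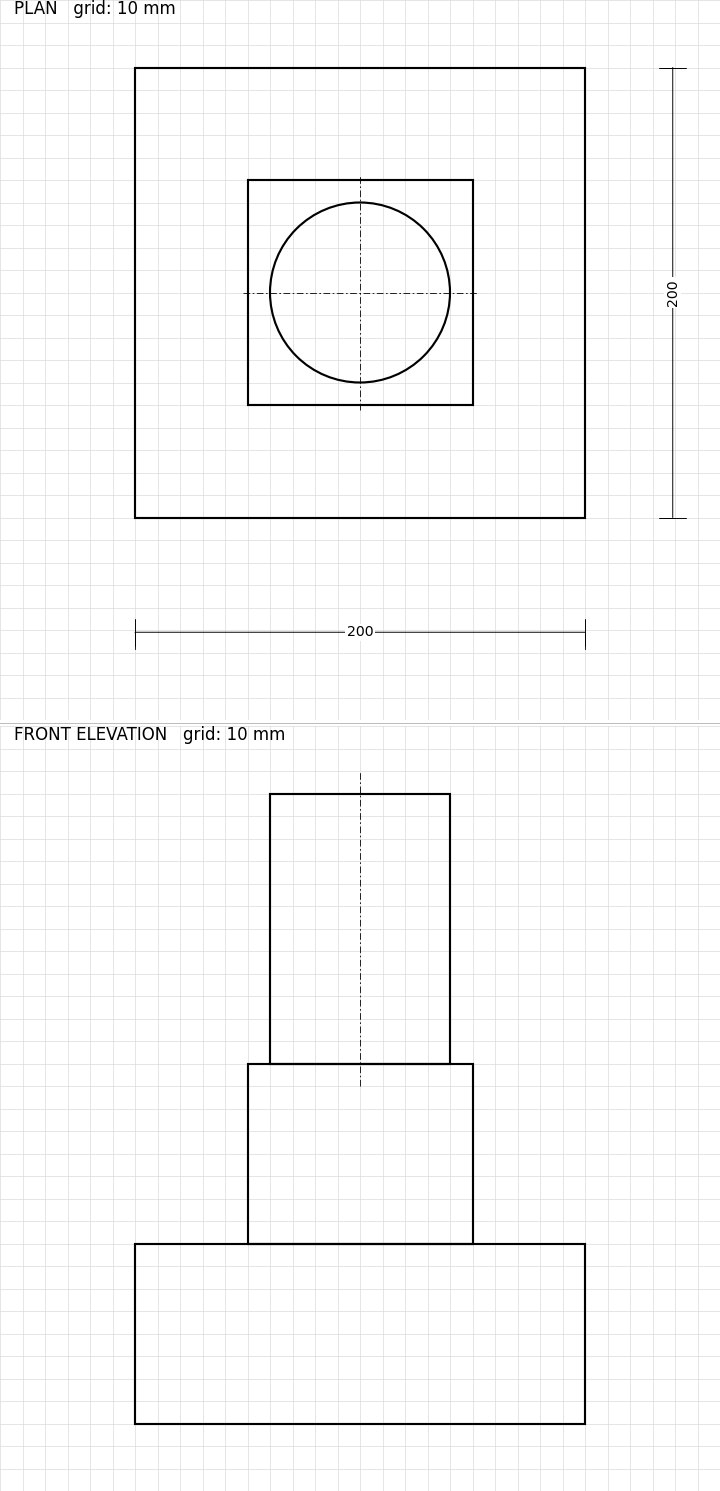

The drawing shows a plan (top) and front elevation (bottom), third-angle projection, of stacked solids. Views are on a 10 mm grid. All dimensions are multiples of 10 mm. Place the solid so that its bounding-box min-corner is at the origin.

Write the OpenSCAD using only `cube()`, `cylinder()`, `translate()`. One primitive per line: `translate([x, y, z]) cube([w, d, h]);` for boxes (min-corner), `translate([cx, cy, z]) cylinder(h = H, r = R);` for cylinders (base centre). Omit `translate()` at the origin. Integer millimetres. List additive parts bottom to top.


cube([200, 200, 80]);
translate([50, 50, 80]) cube([100, 100, 80]);
translate([100, 100, 160]) cylinder(h = 120, r = 40);


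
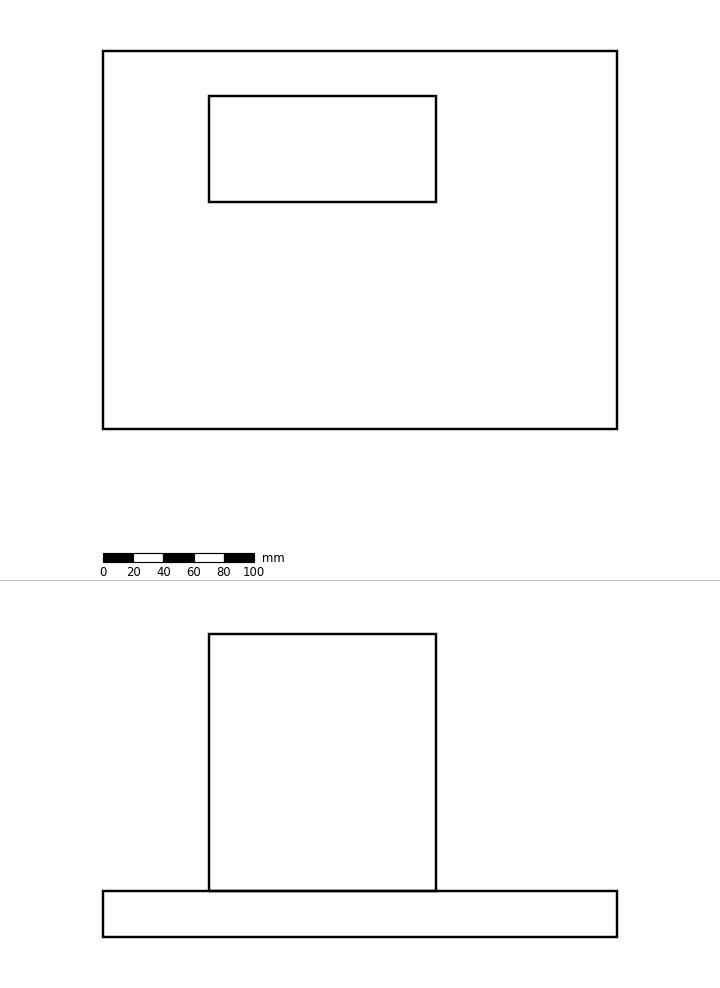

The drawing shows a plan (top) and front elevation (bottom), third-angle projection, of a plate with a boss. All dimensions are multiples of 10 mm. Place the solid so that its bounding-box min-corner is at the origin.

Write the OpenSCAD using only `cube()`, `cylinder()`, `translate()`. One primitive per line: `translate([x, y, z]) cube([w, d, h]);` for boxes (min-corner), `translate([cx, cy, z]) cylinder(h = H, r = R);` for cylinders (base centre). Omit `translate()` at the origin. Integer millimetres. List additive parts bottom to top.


cube([340, 250, 30]);
translate([70, 150, 30]) cube([150, 70, 170]);
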